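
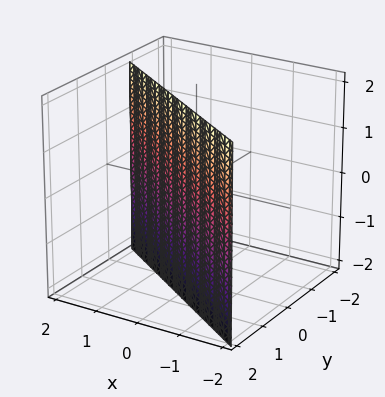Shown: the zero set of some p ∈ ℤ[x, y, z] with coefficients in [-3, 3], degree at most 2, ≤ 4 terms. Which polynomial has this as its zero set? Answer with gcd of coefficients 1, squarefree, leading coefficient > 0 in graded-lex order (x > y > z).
1. deg p = 1. Every cross-section is a straight line — this is a plane.
2. Reading off the gridlines: it misses every integer gridline on the z-axis; it crosses the x-axis at the gridline x = 1.
3. These observations pin down the coefficients.

2*x + 3*y - 2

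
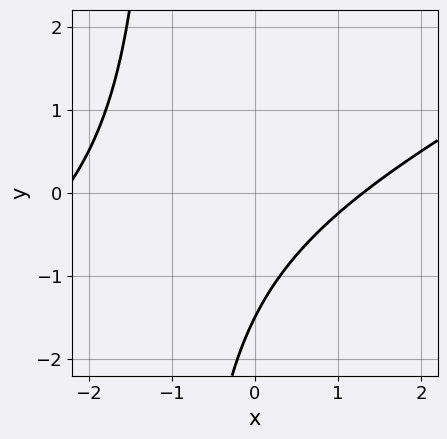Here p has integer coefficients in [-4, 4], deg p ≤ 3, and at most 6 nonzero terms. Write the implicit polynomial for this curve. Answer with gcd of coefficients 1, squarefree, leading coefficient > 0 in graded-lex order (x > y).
First, degree: a generic line meets the curve in up to 2 points, so deg p = 2.
Finally, putting this together gives p.

x^2 - 2*x*y + x - 2*y - 3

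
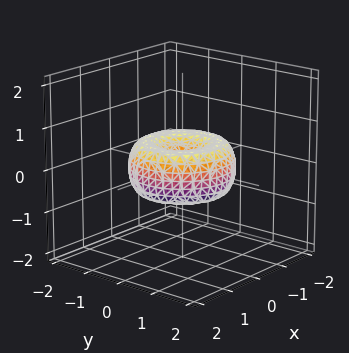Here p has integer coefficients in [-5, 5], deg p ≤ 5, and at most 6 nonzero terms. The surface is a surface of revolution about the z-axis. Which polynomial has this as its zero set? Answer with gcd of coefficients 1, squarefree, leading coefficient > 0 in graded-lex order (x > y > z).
2*x^4 + 4*x^2*y^2 + 2*y^4 - 3*x^2 - 3*y^2 + 3*z^2

First, deg p = 4. No degree-3 surface has this shape.
Next, symmetries: rotational symmetry about the z-axis ⇒ p depends on x, y only through x² + y².
Then, checking where it meets the axes: one x-axis crossing is at x = 0; a circular section at z = 0 has radius between 1 and 2; one y-axis crossing is at y = 0.
Finally, fitting integer coefficients to these (and the overall shape) gives p.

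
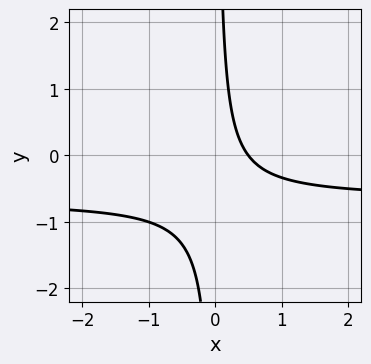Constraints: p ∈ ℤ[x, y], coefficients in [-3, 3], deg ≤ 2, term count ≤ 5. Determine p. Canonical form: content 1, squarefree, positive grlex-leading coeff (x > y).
3*x*y + 2*x - 1

1. deg p = 2. The shape is more complex than any degree-1 curve.
2. Observable constraints: it misses every integer gridline on the y-axis.
3. The integer polynomial consistent with all of this is the stated p.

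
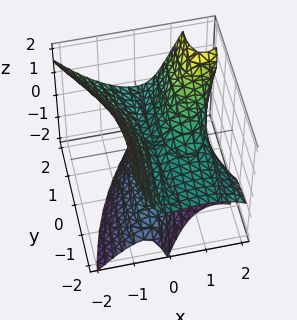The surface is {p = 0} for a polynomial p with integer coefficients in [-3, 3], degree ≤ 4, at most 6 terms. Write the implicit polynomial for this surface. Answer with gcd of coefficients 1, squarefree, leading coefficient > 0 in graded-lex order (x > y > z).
2*x^3 - 3*x*y*z + y^2*z - 3*x^2 + 2*z^2

deg p = 3.
Checking where it meets the axes: it crosses the z-axis at the gridline z = 0; the visible y-axis segment lies entirely on the surface; it meets the x-axis at x = 0 (among the integer gridlines).
The integer polynomial consistent with all of this is the stated p.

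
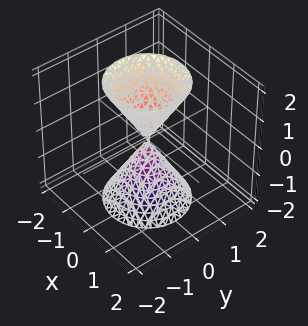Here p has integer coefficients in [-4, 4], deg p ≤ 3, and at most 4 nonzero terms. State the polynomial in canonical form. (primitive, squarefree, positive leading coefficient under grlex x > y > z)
3*x^2 + 3*y^2 - z^2

1. The picture has 2 separate pieces. They look like related sheets of one shape, so recover p as a whole.
2. deg p = 2. A double cone through the origin; a quadric.
3. By symmetry, the z-axis is an axis of rotation, so x and y enter only as x² + y²; the z ↦ −z reflection is a symmetry, so z appears only in even powers.
4. From the axis intercepts and sections: a circular section at z = -1 has radius between 0 and 1; it crosses the x-axis at the gridline x = 0.
5. Solving for integer coefficients yields p as stated.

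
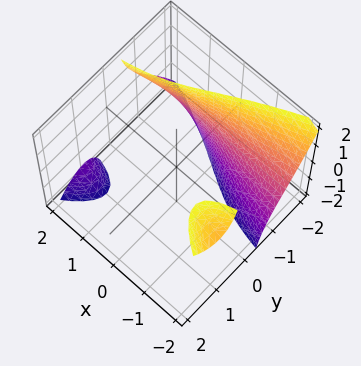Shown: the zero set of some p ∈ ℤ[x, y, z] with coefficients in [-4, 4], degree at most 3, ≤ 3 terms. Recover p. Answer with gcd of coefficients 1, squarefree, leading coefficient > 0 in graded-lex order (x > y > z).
(a) There are 3 components.
(b) The degree is 3 — the shape is more complex than any degree-2 surface.
(c) Checking where it meets the axes: no x-intercept at any integer in the box; no z-intercept at any integer in the box.
(d) Solving for integer coefficients yields p as stated.

x*y*z + y^3 + 2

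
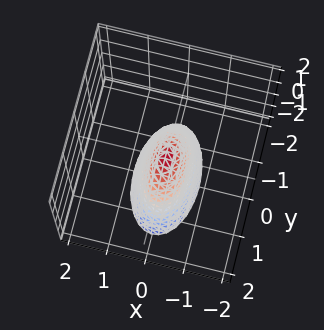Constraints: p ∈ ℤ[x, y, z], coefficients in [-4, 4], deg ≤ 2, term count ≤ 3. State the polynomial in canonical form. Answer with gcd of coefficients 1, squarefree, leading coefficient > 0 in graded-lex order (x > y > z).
First, deg p = 2. A paraboloid; a quadric.
Next, symmetries: the x ↦ −x reflection is a symmetry, so x appears only in even powers; the y ↦ −y reflection is a symmetry, so y appears only in even powers.
Then, reading off the gridlines: it meets the y-axis at y = 0 (among the integer gridlines); it crosses the x-axis at the gridline x = 0.
Finally, matching integer coefficients to the picture gives p.

3*x^2 + y^2 + z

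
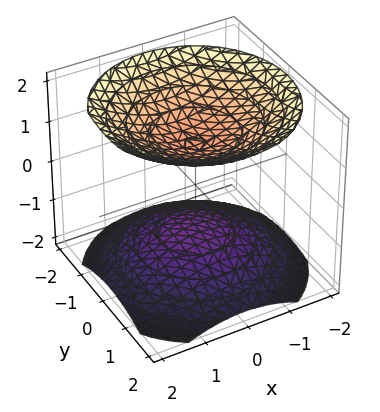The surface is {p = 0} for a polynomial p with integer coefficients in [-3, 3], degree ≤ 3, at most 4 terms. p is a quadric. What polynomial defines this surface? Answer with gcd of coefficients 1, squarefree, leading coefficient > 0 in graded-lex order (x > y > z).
2*x^2 + 2*y^2 - 3*z^2 + 3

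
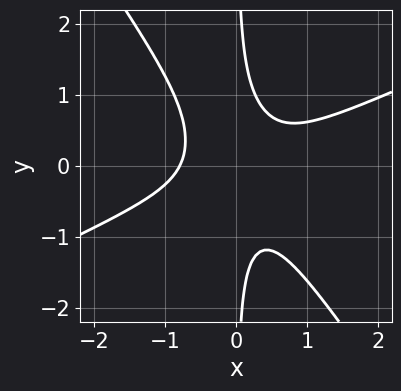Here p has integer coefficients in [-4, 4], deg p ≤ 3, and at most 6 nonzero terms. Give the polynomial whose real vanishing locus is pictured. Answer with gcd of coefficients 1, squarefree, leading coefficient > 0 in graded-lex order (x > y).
2*x^3 - 3*x^2*y - 3*x*y^2 + 1

(a) Degree: the shape is more complex than any degree-2 curve, so deg p = 3.
(b) Against the integer gridlines: the curve avoids every integer y-axis point in the box.
(c) These observations pin down the coefficients.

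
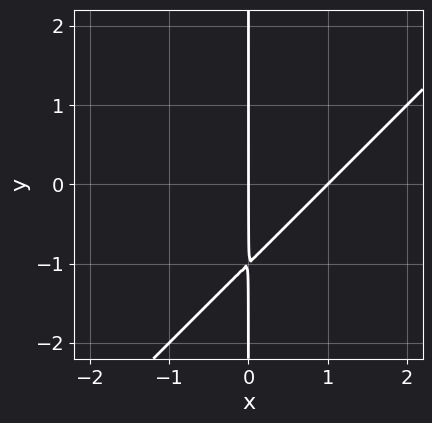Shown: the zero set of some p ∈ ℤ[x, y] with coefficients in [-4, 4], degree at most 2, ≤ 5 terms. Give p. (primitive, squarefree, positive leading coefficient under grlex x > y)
x^2 - x*y - x

First, the degree is 2 — no degree-1 curve has this shape.
Next, checking where it meets the axes: the visible y-axis segment lies entirely on the curve; among the integer gridlines, it crosses the x-axis at x ∈ {0, 1}.
Finally, solving for integer coefficients yields p as stated.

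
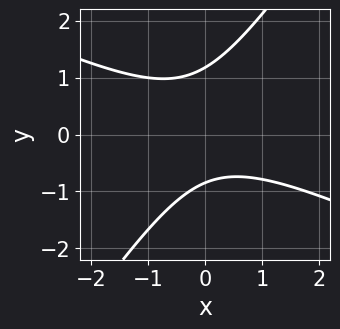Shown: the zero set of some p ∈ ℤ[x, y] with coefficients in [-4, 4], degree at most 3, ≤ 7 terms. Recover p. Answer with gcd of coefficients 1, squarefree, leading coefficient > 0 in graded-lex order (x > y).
2*x^2 + 3*x*y - 3*y^2 + y + 3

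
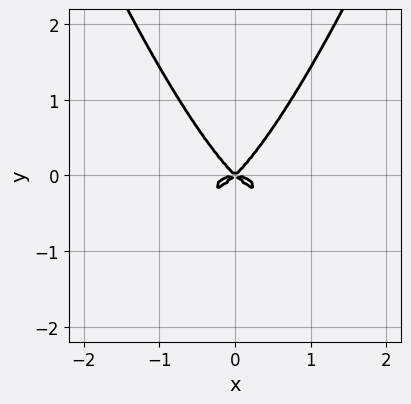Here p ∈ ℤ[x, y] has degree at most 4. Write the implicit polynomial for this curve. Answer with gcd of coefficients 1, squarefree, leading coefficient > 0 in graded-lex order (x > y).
First, deg p = 4. No degree-3 curve has this shape.
Then, symmetries: the x ↦ −x reflection is a symmetry, so x appears only in even powers.
Next, from the visible intercepts: one x-axis crossing is at x = 0; it crosses the y-axis at the gridline y = 0.
Finally, solving for integer coefficients yields p as stated.

3*x^4 + 2*x^2*y - 2*y^3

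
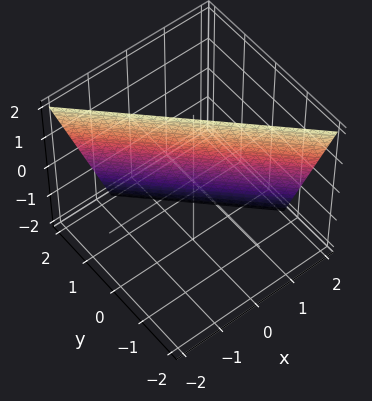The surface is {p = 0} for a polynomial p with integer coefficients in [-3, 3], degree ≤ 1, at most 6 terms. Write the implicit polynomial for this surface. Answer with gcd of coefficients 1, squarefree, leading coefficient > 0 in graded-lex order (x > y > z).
3*x + 3*y + z - 2

(a) Degree: the surface is flat (a plane), so deg p = 1.
(b) Reading off the gridlines: one z-axis crossing is at z = 2.
(c) Fitting integer coefficients to these (and the overall shape) gives p.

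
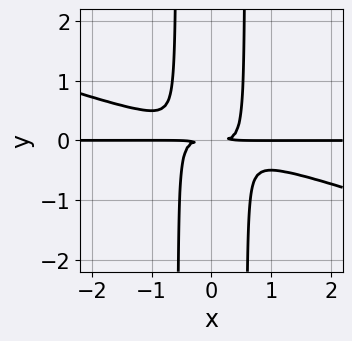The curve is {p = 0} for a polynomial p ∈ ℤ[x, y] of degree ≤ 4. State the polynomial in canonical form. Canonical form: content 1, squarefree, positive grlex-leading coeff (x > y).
deg p = 4. No degree-3 curve has this shape.
Checking where it meets the axes: every point of the x-axis in the box is on the curve.
The integer polynomial consistent with all of this is the stated p.

x^3*y + 3*x^2*y^2 - y^2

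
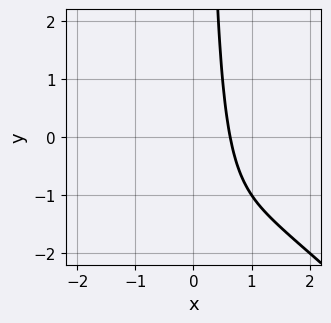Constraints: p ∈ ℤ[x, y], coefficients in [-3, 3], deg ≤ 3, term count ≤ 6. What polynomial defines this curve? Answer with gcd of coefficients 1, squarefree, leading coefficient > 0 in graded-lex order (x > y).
2*x^3 + 2*x^2*y - x^2 + 3*x - 2

(a) deg p = 3.
(b) Against the integer gridlines: it misses every integer gridline on the y-axis.
(c) Matching integer coefficients to the picture gives p.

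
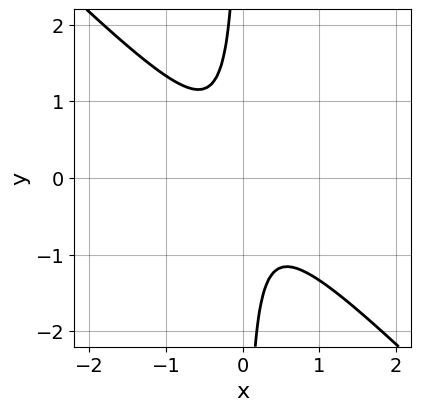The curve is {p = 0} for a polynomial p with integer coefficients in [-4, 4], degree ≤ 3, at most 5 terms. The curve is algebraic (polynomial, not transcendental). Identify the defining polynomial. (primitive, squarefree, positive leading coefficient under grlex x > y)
(a) Degree: a generic line meets the curve in up to 2 points, so deg p = 2.
(b) Observable constraints: the curve avoids every integer x-axis point in the box; the curve avoids every integer y-axis point in the box.
(c) Assembling these constraints gives the stated polynomial.

3*x^2 + 3*x*y + 1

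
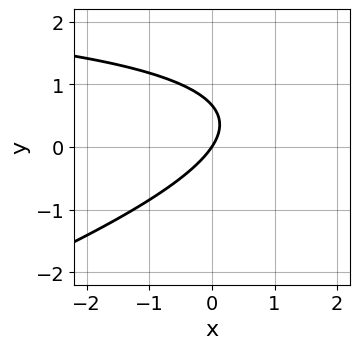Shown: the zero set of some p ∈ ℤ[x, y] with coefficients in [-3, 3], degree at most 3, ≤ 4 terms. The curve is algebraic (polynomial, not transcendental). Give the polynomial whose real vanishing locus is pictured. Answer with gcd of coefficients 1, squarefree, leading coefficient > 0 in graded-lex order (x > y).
deg p = 2. The shape is more complex than any degree-1 curve.
From the visible intercepts: it meets the y-axis at y = 0 (among the integer gridlines); it crosses the x-axis at the gridline x = 0.
Fitting integer coefficients to these (and the overall shape) gives p.

x*y - 3*y^2 - 3*x + 2*y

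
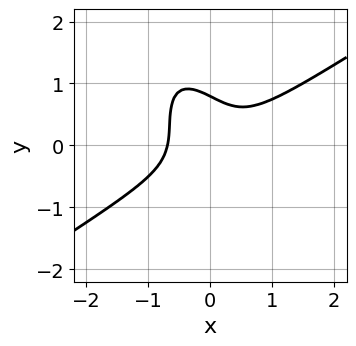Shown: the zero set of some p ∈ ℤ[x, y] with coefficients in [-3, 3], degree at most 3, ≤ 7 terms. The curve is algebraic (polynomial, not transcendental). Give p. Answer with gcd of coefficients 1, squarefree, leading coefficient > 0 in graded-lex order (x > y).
3*x^3 - 2*x^2*y - 3*x*y^2 - 2*y^3 + 1

1. Degree: the shape is more complex than any degree-2 curve, so deg p = 3.
2. The integer polynomial consistent with all of this is the stated p.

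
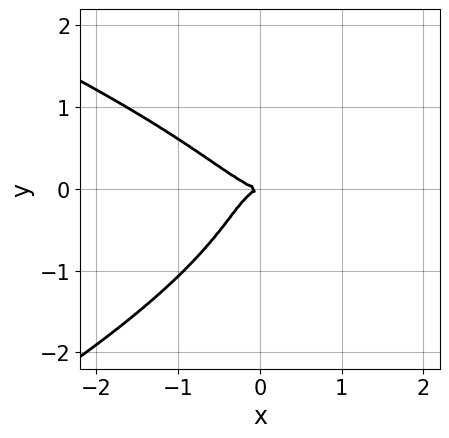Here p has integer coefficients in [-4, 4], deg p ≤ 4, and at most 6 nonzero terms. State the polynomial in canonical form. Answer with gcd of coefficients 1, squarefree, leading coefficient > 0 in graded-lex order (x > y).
1. Degree: a generic line meets the curve in up to 4 points, so deg p = 4.
2. Reading off the gridlines: it crosses the y-axis at the gridline y = 0; it crosses the x-axis at the gridline x = 0.
3. These observations pin down the coefficients.

3*y^4 + 3*x^3 + 3*x^2*y + 2*y^2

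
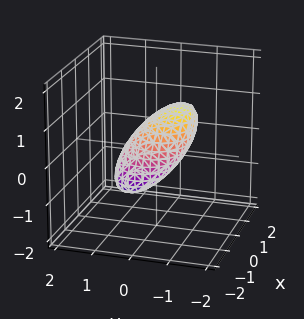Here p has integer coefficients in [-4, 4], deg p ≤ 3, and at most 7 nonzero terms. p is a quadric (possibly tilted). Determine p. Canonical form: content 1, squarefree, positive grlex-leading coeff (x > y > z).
2*x^2 - 2*x*z + 3*y^2 + 3*y*z + 3*z^2 - 2

1. deg p = 2.
2. Reading off the gridlines: the x-axis gridline crossings are at x ∈ {-1, 1}.
3. Putting this together gives p.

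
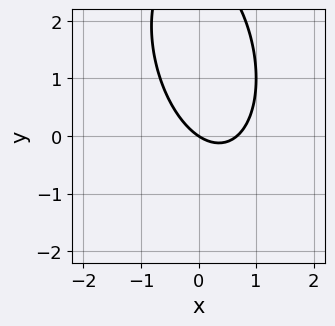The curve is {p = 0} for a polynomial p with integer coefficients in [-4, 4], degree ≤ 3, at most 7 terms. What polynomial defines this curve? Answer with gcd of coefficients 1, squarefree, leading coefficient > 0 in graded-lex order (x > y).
3*x^2 + x*y + y^2 - 2*x - 3*y

The degree is 2 — a generic line meets the curve in up to 2 points.
Against the integer gridlines: it crosses the x-axis at the gridline x = 0; one y-axis crossing is at y = 0.
Assembling these constraints gives the stated polynomial.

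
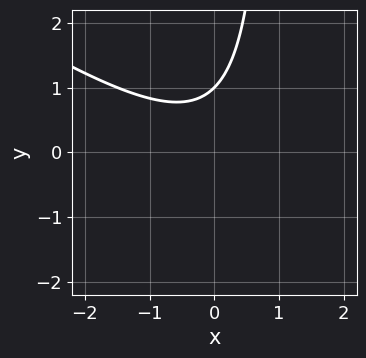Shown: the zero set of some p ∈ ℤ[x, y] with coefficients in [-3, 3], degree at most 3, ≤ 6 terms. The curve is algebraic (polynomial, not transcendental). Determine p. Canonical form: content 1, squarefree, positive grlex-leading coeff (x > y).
1. The degree is 2 — a generic line meets the curve in up to 2 points.
2. Reading off the gridlines: it meets the y-axis at y = 1 (among the integer gridlines); the curve avoids every integer x-axis point in the box.
3. Together with the visible shape, these determine p as stated.

2*x^2 + 3*x*y - 3*y + 3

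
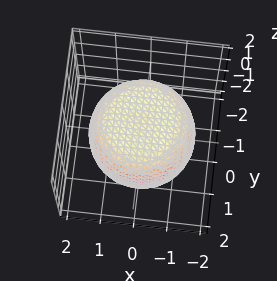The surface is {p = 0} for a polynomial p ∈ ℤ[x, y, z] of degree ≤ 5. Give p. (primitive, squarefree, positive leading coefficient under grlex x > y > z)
1. The degree is 4 — a generic line meets the surface in up to 4 points.
2. Symmetries: the surface is invariant under rotation about z: p = q(x² + y², z).
3. From the visible intercepts: a circular section at z = 1 has radius between 1 and 2.
4. Assembling these constraints gives the stated polynomial.

x^4 + 2*x^2*y^2 + y^4 - x^2 - y^2 + 2*z^2 - 3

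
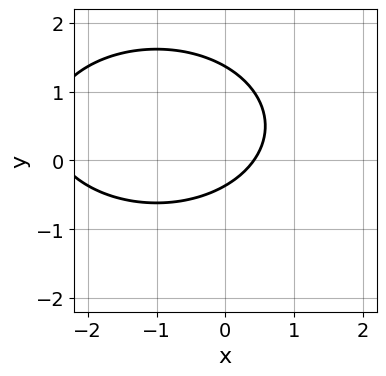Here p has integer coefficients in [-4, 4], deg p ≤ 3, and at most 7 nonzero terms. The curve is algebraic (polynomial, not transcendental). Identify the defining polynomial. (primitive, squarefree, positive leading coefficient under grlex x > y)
1. deg p = 2. The shape is more complex than any degree-1 curve.
2. Solving for integer coefficients yields p as stated.

x^2 + 2*y^2 + 2*x - 2*y - 1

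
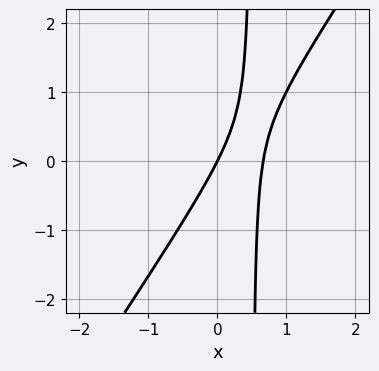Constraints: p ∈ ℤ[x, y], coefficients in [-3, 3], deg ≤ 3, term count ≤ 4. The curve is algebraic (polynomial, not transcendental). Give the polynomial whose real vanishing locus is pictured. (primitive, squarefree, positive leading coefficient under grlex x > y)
3*x^2 - 2*x*y - 2*x + y

(a) The degree is 2 — no degree-1 curve has this shape.
(b) Checking where it meets the axes: one x-axis crossing is at x = 0; it crosses the y-axis at the gridline y = 0.
(c) The integer polynomial consistent with all of this is the stated p.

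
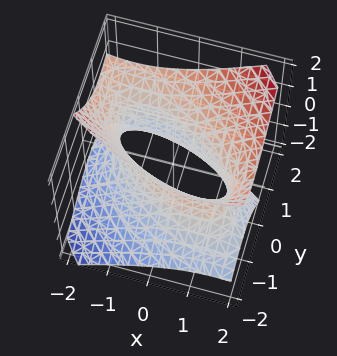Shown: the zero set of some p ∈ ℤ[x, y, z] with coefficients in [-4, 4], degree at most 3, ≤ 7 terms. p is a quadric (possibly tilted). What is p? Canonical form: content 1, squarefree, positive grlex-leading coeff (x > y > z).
1. The degree is 2 — a generic line meets the surface in up to 2 points.
2. From the visible intercepts: among the integer gridlines, it crosses the y-axis at y ∈ {-1, 1}; the surface avoids every integer z-axis point in the box.
3. The integer polynomial consistent with all of this is the stated p.

2*x^2 + 3*x*y + 3*y^2 - 3*y*z - 3*z^2 - 3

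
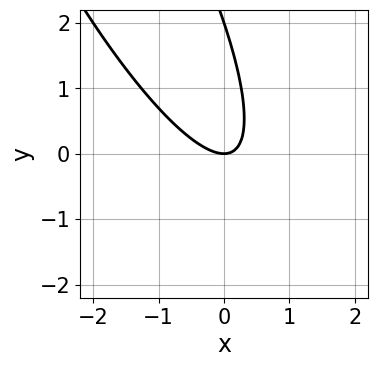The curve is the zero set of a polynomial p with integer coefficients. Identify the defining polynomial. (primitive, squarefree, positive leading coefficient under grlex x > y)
3*x^2 + 3*x*y + y^2 - 2*y

1. deg p = 2. A generic line meets the curve in up to 2 points.
2. Reading off the gridlines: it meets the x-axis at x = 0 (among the integer gridlines); among the integer gridlines, it crosses the y-axis at y ∈ {0, 2}.
3. Assembling these constraints gives the stated polynomial.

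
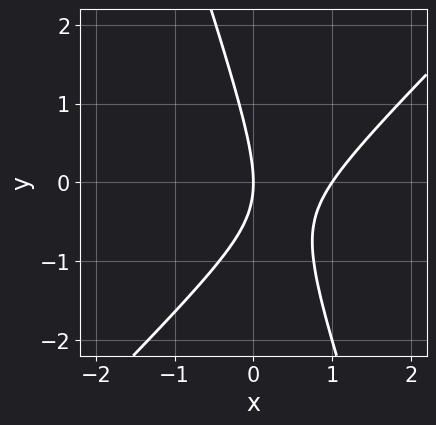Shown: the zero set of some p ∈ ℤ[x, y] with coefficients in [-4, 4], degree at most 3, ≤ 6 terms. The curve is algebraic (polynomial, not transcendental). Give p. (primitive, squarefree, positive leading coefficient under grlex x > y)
3*x^2 - 2*x*y - y^2 - 3*x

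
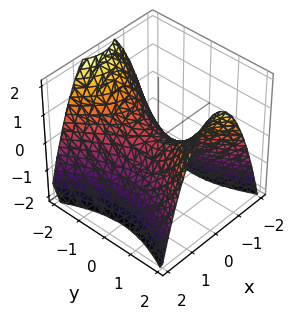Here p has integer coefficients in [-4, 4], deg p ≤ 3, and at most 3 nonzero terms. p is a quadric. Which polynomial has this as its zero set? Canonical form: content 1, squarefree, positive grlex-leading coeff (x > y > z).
First, the degree is 2 — a hyperbolic paraboloid; a quadric.
Then, symmetries: mirror symmetry y ↦ −y ⇒ only even powers of y; it's symmetric under x → −x, forcing even powers of x.
Next, checking where it meets the axes: one x-axis crossing is at x = 0; it crosses the z-axis at the gridline z = 0.
Finally, matching integer coefficients to the picture gives p.

2*x^2 - y^2 + 2*z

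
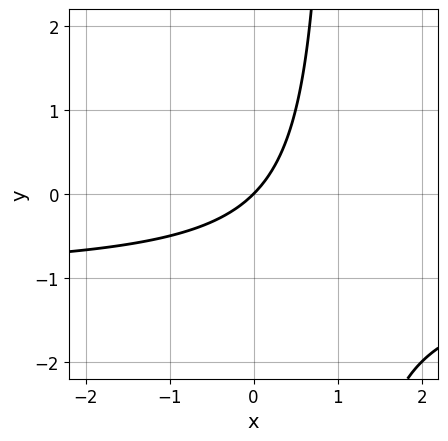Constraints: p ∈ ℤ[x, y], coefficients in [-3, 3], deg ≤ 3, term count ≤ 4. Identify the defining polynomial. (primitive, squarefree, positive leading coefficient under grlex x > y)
x*y + x - y

1. deg p = 2. A generic line meets the curve in up to 2 points.
2. From the visible intercepts: one y-axis crossing is at y = 0; it crosses the x-axis at the gridline x = 0.
3. Putting this together gives p.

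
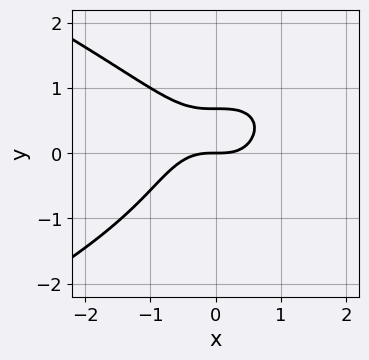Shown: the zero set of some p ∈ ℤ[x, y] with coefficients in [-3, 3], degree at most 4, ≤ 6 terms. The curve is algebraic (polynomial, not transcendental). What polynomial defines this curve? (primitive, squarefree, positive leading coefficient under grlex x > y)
y^4 + x^3 + y^2 - y

1. Degree: the shape is more complex than any degree-3 curve, so deg p = 4.
2. Checking where it meets the axes: one y-axis crossing is at y = 0; one x-axis crossing is at x = 0.
3. Together with the visible shape, these determine p as stated.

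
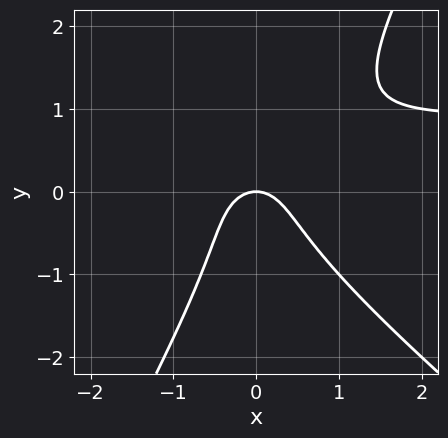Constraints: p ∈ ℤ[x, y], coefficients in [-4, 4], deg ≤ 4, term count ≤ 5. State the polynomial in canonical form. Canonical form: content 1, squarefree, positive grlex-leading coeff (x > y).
1. deg p = 3.
2. Against the integer gridlines: one y-axis crossing is at y = 0; one x-axis crossing is at x = 0.
3. Putting this together gives p.

3*x^2*y + 2*x*y^2 - 2*y^3 - 3*x^2 - 2*y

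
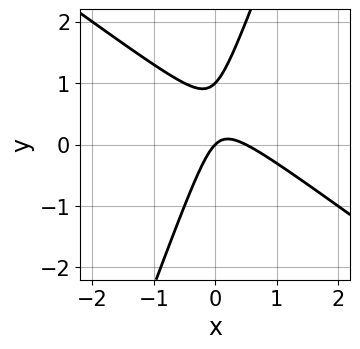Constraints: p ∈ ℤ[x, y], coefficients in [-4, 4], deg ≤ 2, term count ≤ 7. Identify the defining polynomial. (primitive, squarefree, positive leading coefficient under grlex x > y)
2*x^2 + 2*x*y - y^2 - x + y

First, degree: the shape is more complex than any degree-1 curve, so deg p = 2.
Next, observable constraints: it crosses the x-axis at the gridline x = 0; among the integer gridlines, it crosses the y-axis at y ∈ {0, 1}.
Finally, assembling these constraints gives the stated polynomial.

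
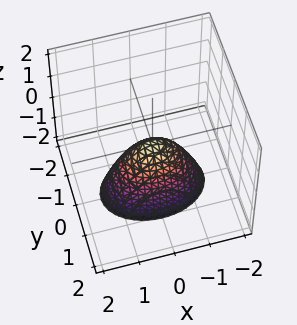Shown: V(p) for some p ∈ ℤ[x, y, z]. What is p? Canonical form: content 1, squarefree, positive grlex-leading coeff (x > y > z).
x^2 + 2*y^2 + z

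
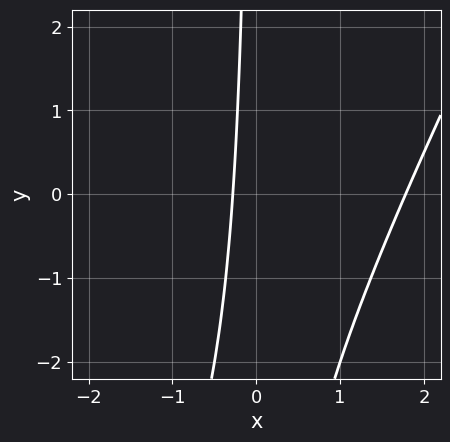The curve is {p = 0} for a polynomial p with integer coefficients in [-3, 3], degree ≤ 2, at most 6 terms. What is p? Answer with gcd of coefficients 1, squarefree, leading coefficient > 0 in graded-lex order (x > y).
1. deg p = 2. The shape is more complex than any degree-1 curve.
2. Against the integer gridlines: it misses every integer gridline on the y-axis.
3. Solving for integer coefficients yields p as stated.

2*x^2 - x*y - 3*x - 1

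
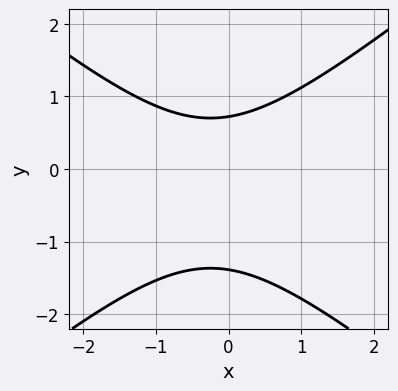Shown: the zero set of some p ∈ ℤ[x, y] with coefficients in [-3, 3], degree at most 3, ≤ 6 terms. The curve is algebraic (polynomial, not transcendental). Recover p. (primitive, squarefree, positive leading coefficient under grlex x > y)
2*x^2 - 3*y^2 + x - 2*y + 3

(a) The degree is 2 — a generic line meets the curve in up to 2 points.
(b) Reading off the gridlines: it misses every integer gridline on the x-axis.
(c) Putting this together gives p.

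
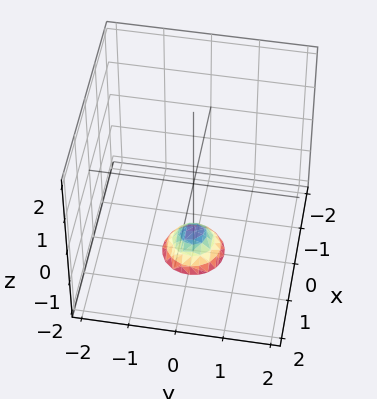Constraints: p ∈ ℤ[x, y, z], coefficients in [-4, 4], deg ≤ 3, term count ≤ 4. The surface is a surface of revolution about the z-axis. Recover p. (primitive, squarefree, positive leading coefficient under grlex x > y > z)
3*x^2 + 3*y^2 + 2*z + 3

(a) The degree is 2 — the shape is more complex than any degree-1 surface.
(b) By symmetry, the surface is invariant under rotation about z: p = q(x² + y², z).
(c) From the visible intercepts: the surface avoids every integer x-axis point in the box; a circular section at z = -2 has radius between 0 and 1.
(d) Fitting integer coefficients to these (and the overall shape) gives p.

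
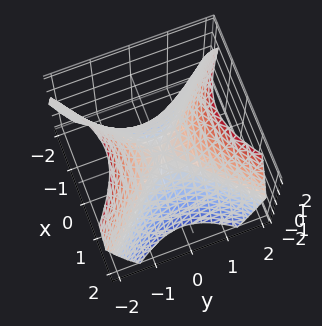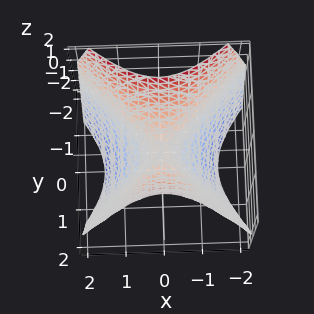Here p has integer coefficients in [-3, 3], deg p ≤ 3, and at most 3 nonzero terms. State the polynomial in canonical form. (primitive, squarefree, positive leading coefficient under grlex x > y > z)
First, degree: a saddle surface; a quadric, so deg p = 2.
Next, symmetries: it's symmetric under x → −x, forcing even powers of x; the y ↦ −y reflection is a symmetry, so y appears only in even powers.
Then, reading off the gridlines: it crosses the y-axis at the gridline y = 0; it meets the x-axis at x = 0 (among the integer gridlines); it meets the z-axis at z = 0 (among the integer gridlines).
Finally, these observations pin down the coefficients.

x^2 - y^2 + z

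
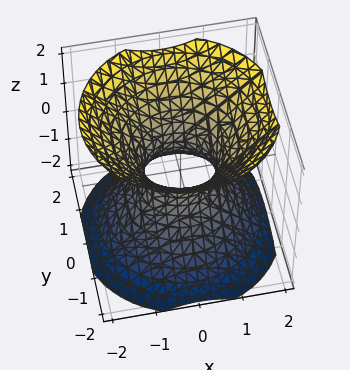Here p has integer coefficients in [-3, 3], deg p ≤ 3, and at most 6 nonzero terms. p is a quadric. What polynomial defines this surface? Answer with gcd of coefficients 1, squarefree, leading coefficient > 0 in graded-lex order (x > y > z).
deg p = 2. An hourglass — one-sheet hyperboloid; a quadric.
Symmetries: the z ↦ −z reflection is a symmetry, so z appears only in even powers; every cross-section ⟂ z is a circle, so x, y appear only via x² + y².
Observable constraints: it misses every integer gridline on the z-axis; a circular section at z = 0 has radius between 0 and 1.
These observations pin down the coefficients.

3*x^2 + 3*y^2 - 3*z^2 - 2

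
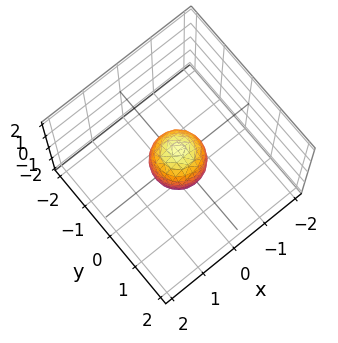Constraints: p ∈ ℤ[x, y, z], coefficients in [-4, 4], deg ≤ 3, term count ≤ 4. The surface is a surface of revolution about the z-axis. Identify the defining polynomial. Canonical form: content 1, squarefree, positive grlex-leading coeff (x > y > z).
(a) deg p = 2.
(b) Symmetries: every cross-section ⟂ z is a circle, so x, y appear only via x² + y².
(c) From the visible intercepts: among the integer gridlines, it crosses the z-axis at z ∈ {-1, 1}; a circular section at z = 0 has radius between 0 and 1.
(d) Fitting integer coefficients to these (and the overall shape) gives p.

2*x^2 + 2*y^2 + z^2 - 1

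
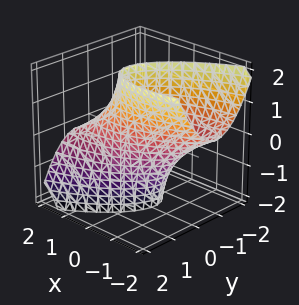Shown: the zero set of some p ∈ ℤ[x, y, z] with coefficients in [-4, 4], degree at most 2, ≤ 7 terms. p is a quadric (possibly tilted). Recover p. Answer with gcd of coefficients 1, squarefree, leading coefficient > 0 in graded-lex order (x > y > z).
1. The degree is 2 — a generic line meets the surface in up to 2 points.
2. Checking where it meets the axes: the surface avoids every integer z-axis point in the box.
3. Together with the visible shape, these determine p as stated.

x^2 - 2*x*y + 2*x*z + 3*y^2 - 2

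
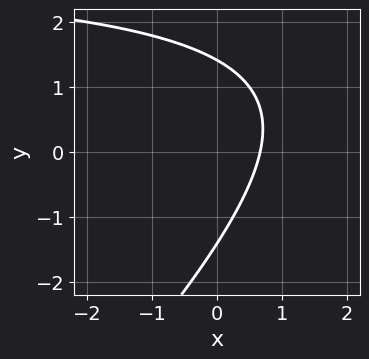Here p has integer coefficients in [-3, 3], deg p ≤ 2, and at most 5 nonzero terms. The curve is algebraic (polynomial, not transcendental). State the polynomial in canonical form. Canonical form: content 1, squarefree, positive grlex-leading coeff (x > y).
(a) Degree: the shape is more complex than any degree-1 curve, so deg p = 2.
(b) The integer polynomial consistent with all of this is the stated p.

x*y - y^2 - 3*x + 2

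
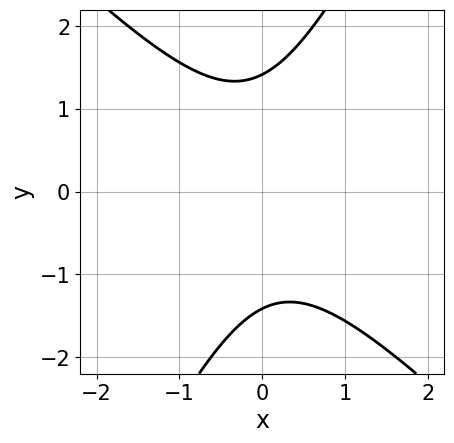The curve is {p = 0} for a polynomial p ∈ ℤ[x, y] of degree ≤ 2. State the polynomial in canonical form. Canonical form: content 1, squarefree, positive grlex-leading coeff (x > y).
2*x^2 + x*y - y^2 + 2

(a) deg p = 2.
(b) From the visible intercepts: the curve avoids every integer x-axis point in the box.
(c) Solving for integer coefficients yields p as stated.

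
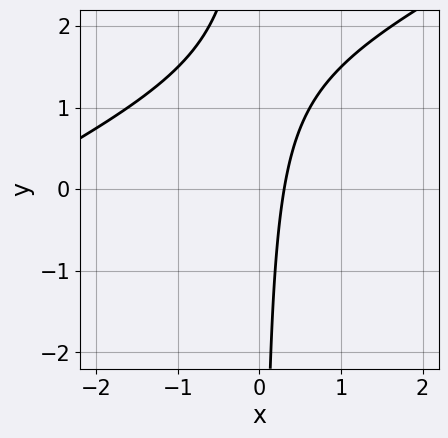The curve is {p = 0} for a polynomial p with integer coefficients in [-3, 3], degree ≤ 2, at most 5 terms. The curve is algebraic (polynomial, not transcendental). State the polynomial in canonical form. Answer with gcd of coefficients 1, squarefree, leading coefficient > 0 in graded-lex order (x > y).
1. The degree is 2 — no degree-1 curve has this shape.
2. From the visible intercepts: it misses every integer gridline on the y-axis.
3. Putting this together gives p.

x^2 - 2*x*y + 3*x - 1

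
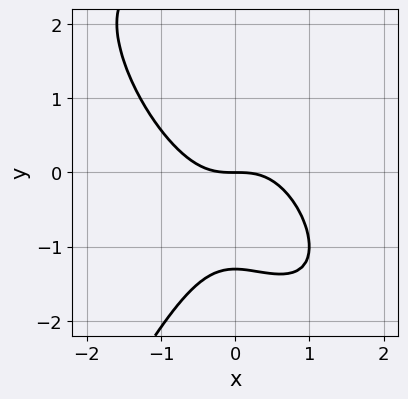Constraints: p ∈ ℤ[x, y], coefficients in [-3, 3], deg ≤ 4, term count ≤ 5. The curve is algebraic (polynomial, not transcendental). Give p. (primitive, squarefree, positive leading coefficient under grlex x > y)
3*x^3 + 2*x^2*y - y^3 + y^2 + 3*y

Degree: the shape is more complex than any degree-2 curve, so deg p = 3.
Against the integer gridlines: it meets the x-axis at x = 0 (among the integer gridlines); it crosses the y-axis at the gridline y = 0.
Together with the visible shape, these determine p as stated.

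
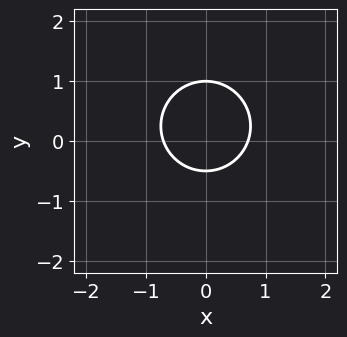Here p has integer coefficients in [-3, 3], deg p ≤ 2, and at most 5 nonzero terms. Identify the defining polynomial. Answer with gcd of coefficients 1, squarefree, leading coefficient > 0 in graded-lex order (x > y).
First, the degree is 2 — no degree-1 curve has this shape.
Next, symmetries: mirror symmetry x ↦ −x ⇒ only even powers of x.
Then, checking where it meets the axes: it crosses the y-axis at the gridline y = 1.
Finally, assembling these constraints gives the stated polynomial.

2*x^2 + 2*y^2 - y - 1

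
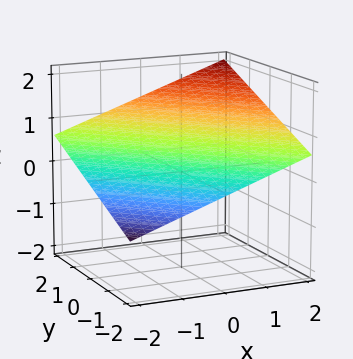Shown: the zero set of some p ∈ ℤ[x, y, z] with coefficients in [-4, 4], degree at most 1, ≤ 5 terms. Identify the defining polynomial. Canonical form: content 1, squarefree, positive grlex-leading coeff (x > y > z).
deg p = 1.
From the axis intercepts and sections: it crosses the x-axis at the gridline x = -2; one y-axis crossing is at y = -2.
Matching integer coefficients to the picture gives p.

x + y - 3*z + 2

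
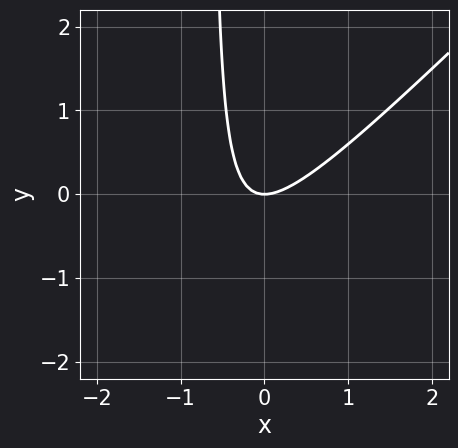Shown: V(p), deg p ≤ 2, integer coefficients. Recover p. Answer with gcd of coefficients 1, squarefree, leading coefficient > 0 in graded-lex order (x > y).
3*x^2 - 3*x*y - 2*y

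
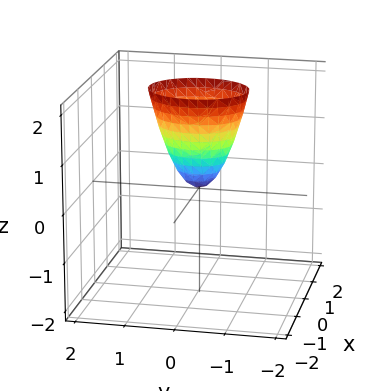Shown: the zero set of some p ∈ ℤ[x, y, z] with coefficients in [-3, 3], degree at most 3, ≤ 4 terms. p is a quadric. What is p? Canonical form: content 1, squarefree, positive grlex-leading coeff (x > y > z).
First, deg p = 2.
Then, symmetries: it's symmetric under x → −x, forcing even powers of x; the y ↦ −y reflection is a symmetry, so y appears only in even powers.
Next, from the visible intercepts: it crosses the y-axis at the gridline y = 0; it meets the x-axis at x = 0 (among the integer gridlines); it crosses the z-axis at the gridline z = 0.
Finally, solving for integer coefficients yields p as stated.

3*x^2 + 2*y^2 - z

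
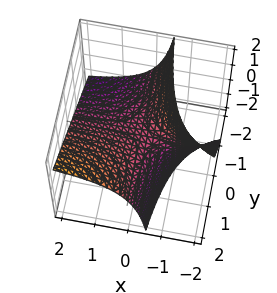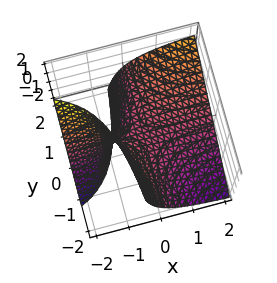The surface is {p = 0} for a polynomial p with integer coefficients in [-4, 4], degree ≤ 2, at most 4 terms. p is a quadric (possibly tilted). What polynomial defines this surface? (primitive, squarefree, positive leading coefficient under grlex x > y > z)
x*y - x*z - z

1. Degree: a generic line meets the surface in up to 2 points, so deg p = 2.
2. Against the integer gridlines: one z-axis crossing is at z = 0; the visible x-axis segment lies entirely on the surface; every point of the y-axis in the box is on the surface.
3. Together with the visible shape, these determine p as stated.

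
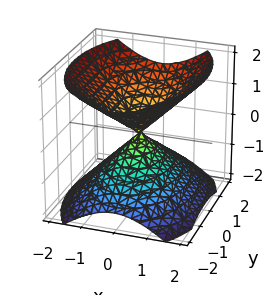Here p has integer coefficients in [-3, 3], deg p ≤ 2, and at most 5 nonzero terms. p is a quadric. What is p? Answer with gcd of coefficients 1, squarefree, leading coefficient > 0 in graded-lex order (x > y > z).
2*x^2 + y^2 - 2*z^2

There are 2 components.
Degree: two nappes meeting at a single point; a quadric, so deg p = 2.
Symmetries: the x ↦ −x reflection is a symmetry, so x appears only in even powers; the z ↦ −z reflection is a symmetry, so z appears only in even powers; the y ↦ −y reflection is a symmetry, so y appears only in even powers.
Reading off the gridlines: it meets the y-axis at y = 0 (among the integer gridlines); it crosses the x-axis at the gridline x = 0.
The integer polynomial consistent with all of this is the stated p.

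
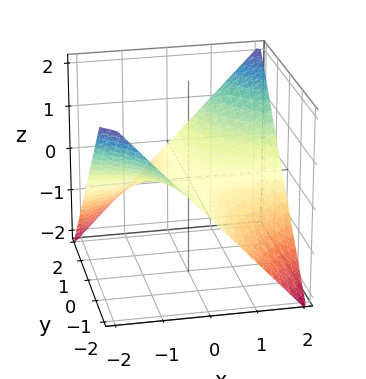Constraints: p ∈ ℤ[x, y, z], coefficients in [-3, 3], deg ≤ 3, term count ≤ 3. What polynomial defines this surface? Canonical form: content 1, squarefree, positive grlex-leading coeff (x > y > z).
1. deg p = 2. A saddle surface; a quadric.
2. Reading off the gridlines: the visible x-axis segment lies entirely on the surface; the visible y-axis segment lies entirely on the surface; one z-axis crossing is at z = 0.
3. Fitting integer coefficients to these (and the overall shape) gives p.

x*y - 2*z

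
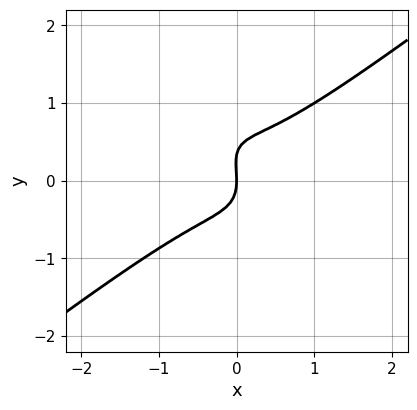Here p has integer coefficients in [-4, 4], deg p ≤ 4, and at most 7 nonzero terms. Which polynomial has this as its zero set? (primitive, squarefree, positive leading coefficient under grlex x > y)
(a) The degree is 3 — no degree-2 curve has this shape.
(b) Against the integer gridlines: it meets the x-axis at x = 0 (among the integer gridlines); it crosses the y-axis at the gridline y = 0.
(c) Fitting integer coefficients to these (and the overall shape) gives p.

3*x^3 - 3*x*y^2 - 3*y^3 + y^2 + 2*x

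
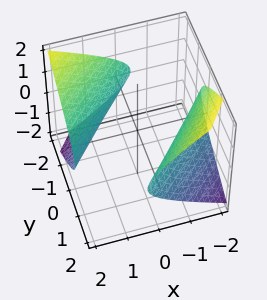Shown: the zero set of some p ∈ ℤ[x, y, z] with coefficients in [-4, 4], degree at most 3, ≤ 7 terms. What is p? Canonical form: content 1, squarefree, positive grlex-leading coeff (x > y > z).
There are 2 components.
Degree: a generic line meets the surface in up to 2 points, so deg p = 2.
Checking where it meets the axes: the surface avoids every integer z-axis point in the box.
Solving for integer coefficients yields p as stated.

x^2 - 2*x*y - x*z + y^2 - 3*z^2 - 3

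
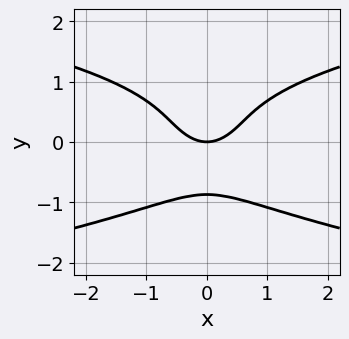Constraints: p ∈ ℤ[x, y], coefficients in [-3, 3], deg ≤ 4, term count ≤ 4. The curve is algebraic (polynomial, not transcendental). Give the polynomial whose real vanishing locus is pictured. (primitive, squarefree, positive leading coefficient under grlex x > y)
1. Degree: the shape is more complex than any degree-3 curve, so deg p = 4.
2. Symmetries: it's symmetric under x → −x, forcing even powers of x.
3. Checking where it meets the axes: it meets the y-axis at y = 0 (among the integer gridlines); one x-axis crossing is at x = 0.
4. Solving for integer coefficients yields p as stated.

3*y^4 - 2*x^2 + 2*y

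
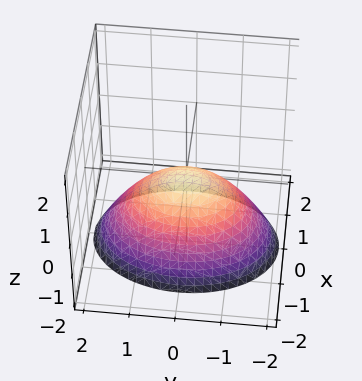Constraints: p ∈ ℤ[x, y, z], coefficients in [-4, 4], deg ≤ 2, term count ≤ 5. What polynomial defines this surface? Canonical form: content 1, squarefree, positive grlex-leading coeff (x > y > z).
2*x^2 + y^2 + 2*z

First, deg p = 2. A paraboloid; a quadric.
Then, symmetries: the y ↦ −y reflection is a symmetry, so y appears only in even powers; mirror symmetry x ↦ −x ⇒ only even powers of x.
Next, from the visible intercepts: one x-axis crossing is at x = 0; it crosses the y-axis at the gridline y = 0; it crosses the z-axis at the gridline z = 0.
Finally, fitting integer coefficients to these (and the overall shape) gives p.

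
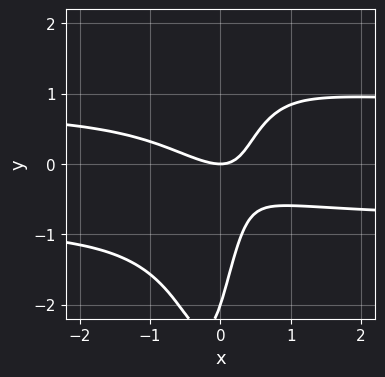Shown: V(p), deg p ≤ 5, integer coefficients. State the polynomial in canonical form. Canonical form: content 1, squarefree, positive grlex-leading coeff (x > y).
First, the degree is 4 — a generic line meets the curve in up to 4 points.
Next, observable constraints: the y-axis gridline crossings are at y ∈ {-2, 0}; it meets the x-axis at x = 0 (among the integer gridlines).
Finally, solving for integer coefficients yields p as stated.

3*x^2*y^2 - 2*x^2 - 3*x*y + y^2 + 2*y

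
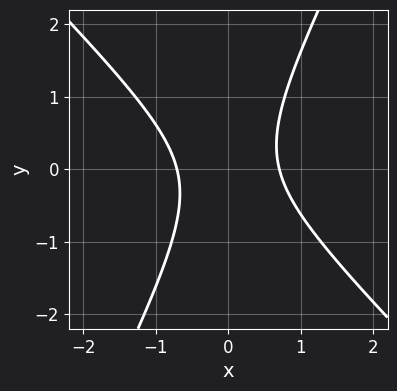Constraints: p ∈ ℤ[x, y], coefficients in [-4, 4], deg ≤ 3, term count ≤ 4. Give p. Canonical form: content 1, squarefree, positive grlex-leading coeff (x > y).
2*x^2 + x*y - y^2 - 1

(a) Degree: a generic line meets the curve in up to 2 points, so deg p = 2.
(b) Reading off the gridlines: no y-intercept at any integer in the box.
(c) Together with the visible shape, these determine p as stated.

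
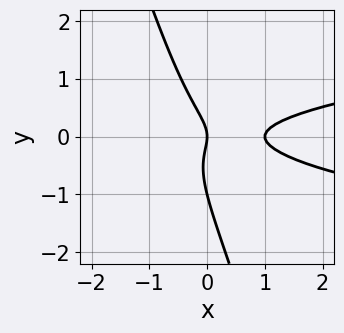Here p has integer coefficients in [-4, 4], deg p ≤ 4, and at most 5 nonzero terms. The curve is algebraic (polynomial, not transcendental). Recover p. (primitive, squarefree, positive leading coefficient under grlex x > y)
3*x*y^2 + y^3 - x^2 + y^2 + x

1. The degree is 3 — the shape is more complex than any degree-2 curve.
2. Reading off the gridlines: the y-axis gridline crossings are at y ∈ {-1, 0}; the x-axis gridline crossings are at x ∈ {0, 1}.
3. Together with the visible shape, these determine p as stated.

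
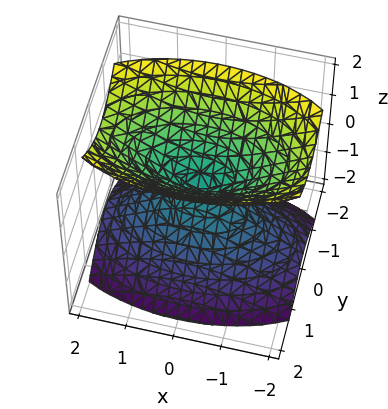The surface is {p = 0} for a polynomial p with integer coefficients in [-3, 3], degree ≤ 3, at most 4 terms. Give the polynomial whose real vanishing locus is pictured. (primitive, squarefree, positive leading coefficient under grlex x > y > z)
I count 2 distinct pieces. They look like related sheets of one shape, so recover p as a whole.
deg p = 2. Two nappes meeting at a single point; a quadric.
Symmetries: mirror symmetry y ↦ −y ⇒ only even powers of y; the x ↦ −x reflection is a symmetry, so x appears only in even powers; mirror symmetry z ↦ −z ⇒ only even powers of z.
Observable constraints: one y-axis crossing is at y = 0; one x-axis crossing is at x = 0.
Assembling these constraints gives the stated polynomial.

x^2 + 3*y^2 - 2*z^2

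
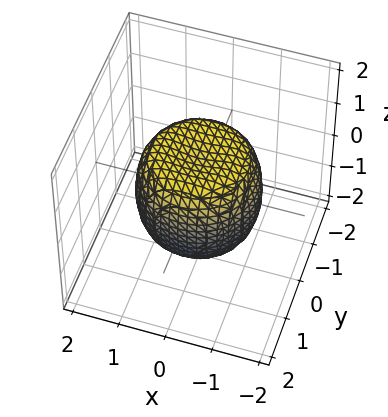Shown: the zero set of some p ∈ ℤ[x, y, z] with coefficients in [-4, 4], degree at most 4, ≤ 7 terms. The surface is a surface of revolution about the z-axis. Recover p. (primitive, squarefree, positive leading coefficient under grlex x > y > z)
x^4 + 2*x^2*y^2 + y^4 - x^2 - y^2 + z^2 - 1

deg p = 4.
Symmetries: the z-axis is an axis of rotation, so x and y enter only as x² + y².
From the axis intercepts and sections: a circular section at z = 1 has radius exactly 1; among the integer gridlines, it crosses the z-axis at z ∈ {-1, 1}.
Solving for integer coefficients yields p as stated.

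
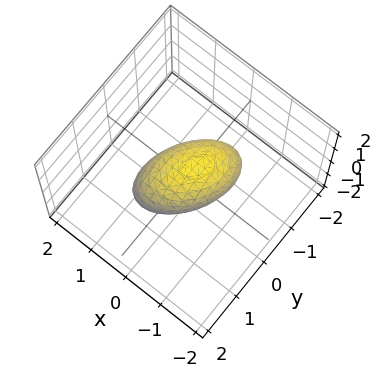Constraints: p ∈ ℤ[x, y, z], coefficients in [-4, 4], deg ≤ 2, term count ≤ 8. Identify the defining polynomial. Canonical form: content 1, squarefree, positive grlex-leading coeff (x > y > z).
3*x^2 - 2*x*y + x*z + 2*y^2 + 2*z^2 - 2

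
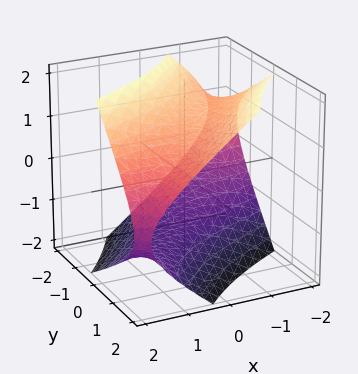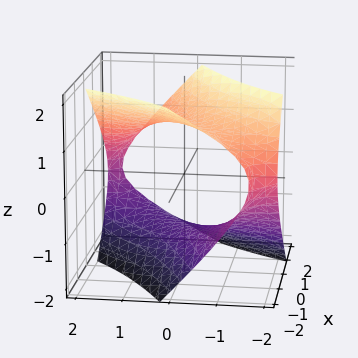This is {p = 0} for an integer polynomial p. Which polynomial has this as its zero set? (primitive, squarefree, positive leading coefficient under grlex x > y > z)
x^2 - 3*x*y + y^2 - y*z - 2*z^2 + 3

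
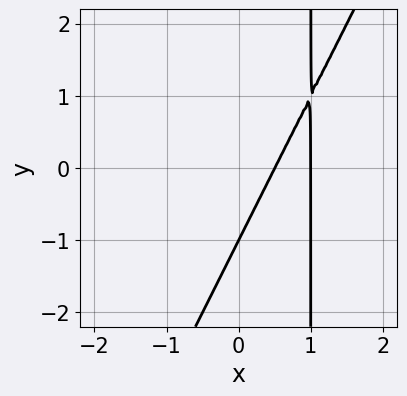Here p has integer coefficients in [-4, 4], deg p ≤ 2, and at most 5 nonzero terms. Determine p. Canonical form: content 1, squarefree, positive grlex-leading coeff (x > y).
1. The degree is 2 — the shape is more complex than any degree-1 curve.
2. Reading off the gridlines: one y-axis crossing is at y = -1; it crosses the x-axis at the gridline x = 1.
3. The integer polynomial consistent with all of this is the stated p.

2*x^2 - x*y - 3*x + y + 1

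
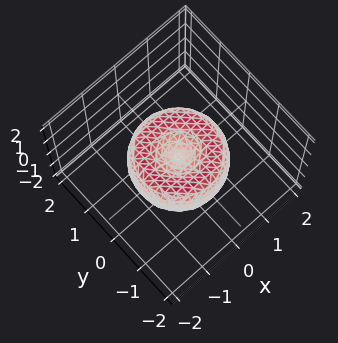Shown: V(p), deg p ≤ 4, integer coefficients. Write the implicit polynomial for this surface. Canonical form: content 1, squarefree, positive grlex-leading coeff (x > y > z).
1. deg p = 4.
2. Symmetries: every cross-section ⟂ z is a circle, so x, y appear only via x² + y².
3. Against the integer gridlines: it crosses the z-axis at the gridline z = 0; it meets the x-axis at x = 0 (among the integer gridlines); a circular section at z = 0 has radius between 1 and 2; one y-axis crossing is at y = 0.
4. Putting this together gives p.

2*x^4 + 4*x^2*y^2 + 2*y^4 - 3*x^2 - 3*y^2 + 2*z^2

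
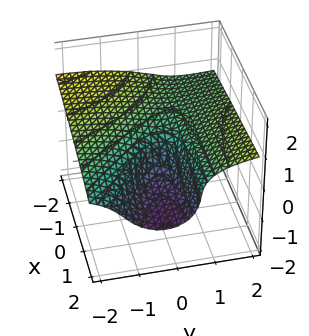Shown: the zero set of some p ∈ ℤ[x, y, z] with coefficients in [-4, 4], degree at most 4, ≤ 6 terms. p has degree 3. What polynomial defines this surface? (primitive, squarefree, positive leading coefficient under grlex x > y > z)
2*y^2*z + 3*z^3 - x*y - 2*y^2 + x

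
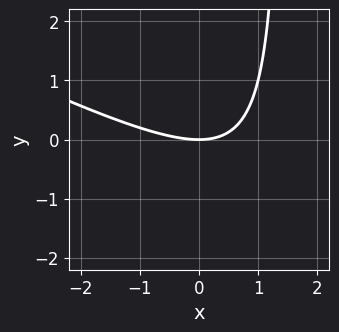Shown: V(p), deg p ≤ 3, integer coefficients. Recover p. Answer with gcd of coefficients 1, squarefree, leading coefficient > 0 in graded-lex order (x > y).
x^2 + 2*x*y - 3*y

First, degree: no degree-1 curve has this shape, so deg p = 2.
Next, checking where it meets the axes: one x-axis crossing is at x = 0; it crosses the y-axis at the gridline y = 0.
Finally, solving for integer coefficients yields p as stated.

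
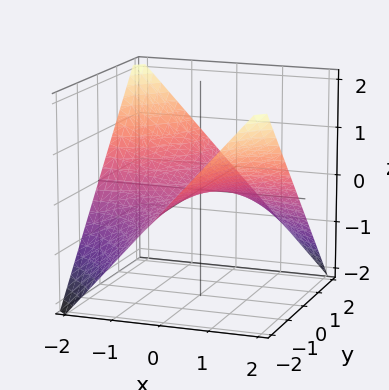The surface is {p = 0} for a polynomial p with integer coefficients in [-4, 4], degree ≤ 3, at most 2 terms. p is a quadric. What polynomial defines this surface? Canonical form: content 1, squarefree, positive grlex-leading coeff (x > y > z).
x*y + 2*z

deg p = 2. A hyperbolic paraboloid; a quadric.
Checking where it meets the axes: every point of the y-axis in the box is on the surface; the visible x-axis segment lies entirely on the surface; it crosses the z-axis at the gridline z = 0.
Assembling these constraints gives the stated polynomial.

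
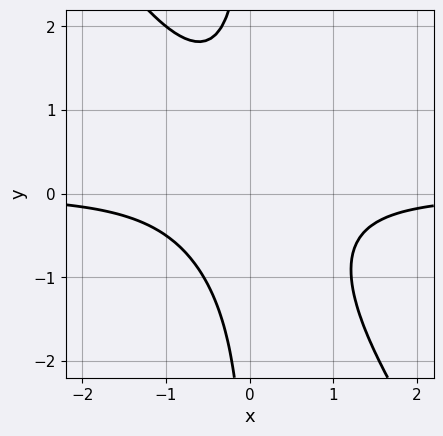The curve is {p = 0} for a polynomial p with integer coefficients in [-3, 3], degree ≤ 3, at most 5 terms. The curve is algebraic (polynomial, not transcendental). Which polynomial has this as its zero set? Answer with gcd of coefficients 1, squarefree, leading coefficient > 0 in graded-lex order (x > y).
deg p = 3. A generic line meets the curve in up to 3 points.
Checking where it meets the axes: the curve avoids every integer x-axis point in the box; it misses every integer gridline on the y-axis.
The integer polynomial consistent with all of this is the stated p.

3*x^2*y + 2*x*y^2 + 2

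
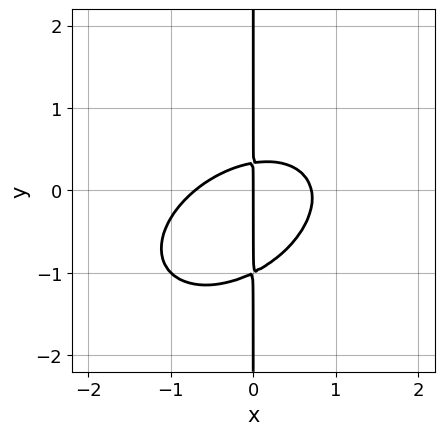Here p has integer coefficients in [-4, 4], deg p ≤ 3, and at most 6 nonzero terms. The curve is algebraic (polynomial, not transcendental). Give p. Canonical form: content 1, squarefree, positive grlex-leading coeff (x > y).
2*x^3 - 2*x^2*y + 3*x*y^2 + 2*x*y - x

1. deg p = 3. No degree-2 curve has this shape.
2. Checking where it meets the axes: every point of the y-axis in the box is on the curve; it meets the x-axis at x = 0 (among the integer gridlines).
3. These observations pin down the coefficients.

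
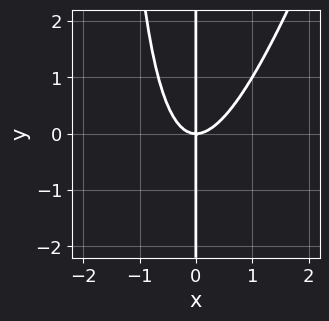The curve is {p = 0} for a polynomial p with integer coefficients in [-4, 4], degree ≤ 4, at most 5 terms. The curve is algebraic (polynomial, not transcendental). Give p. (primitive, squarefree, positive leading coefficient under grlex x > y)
1. Degree: the shape is more complex than any degree-2 curve, so deg p = 3.
2. From the visible intercepts: one x-axis crossing is at x = 0; every point of the y-axis in the box is on the curve.
3. Solving for integer coefficients yields p as stated.

3*x^3 - x^2*y - 2*x*y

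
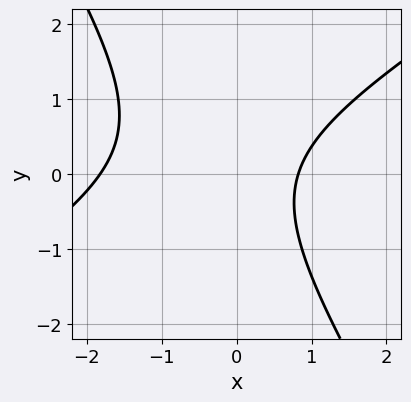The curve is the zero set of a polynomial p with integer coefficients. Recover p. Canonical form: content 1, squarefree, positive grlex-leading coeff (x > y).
1. The degree is 2 — a generic line meets the curve in up to 2 points.
2. From the axis intercepts and sections: it misses every integer gridline on the y-axis.
3. Assembling these constraints gives the stated polynomial.

2*x^2 - 2*x*y - 2*y^2 + 2*x - 3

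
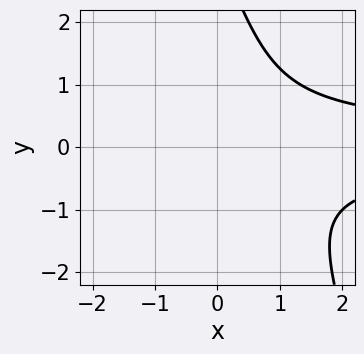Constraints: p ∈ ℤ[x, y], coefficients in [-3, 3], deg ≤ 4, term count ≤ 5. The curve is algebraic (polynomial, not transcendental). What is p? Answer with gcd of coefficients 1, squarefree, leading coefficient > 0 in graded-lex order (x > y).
Degree: the shape is more complex than any degree-2 curve, so deg p = 3.
From the visible intercepts: it misses every integer gridline on the x-axis; no y-intercept at any integer in the box.
These observations pin down the coefficients.

3*x*y^2 + y^3 - 3*y^2 - 2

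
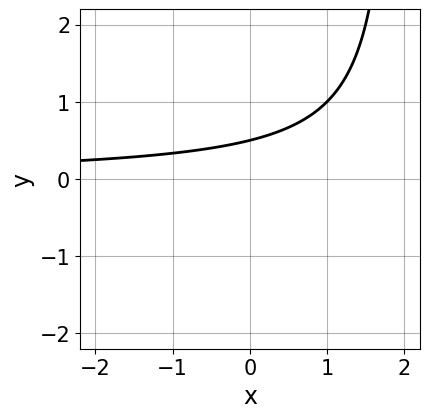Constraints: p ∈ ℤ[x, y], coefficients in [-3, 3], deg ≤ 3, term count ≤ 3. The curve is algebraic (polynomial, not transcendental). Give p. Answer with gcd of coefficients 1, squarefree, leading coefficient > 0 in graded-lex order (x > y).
x*y - 2*y + 1

First, degree: no degree-1 curve has this shape, so deg p = 2.
Then, observable constraints: it misses every integer gridline on the x-axis.
Finally, these observations pin down the coefficients.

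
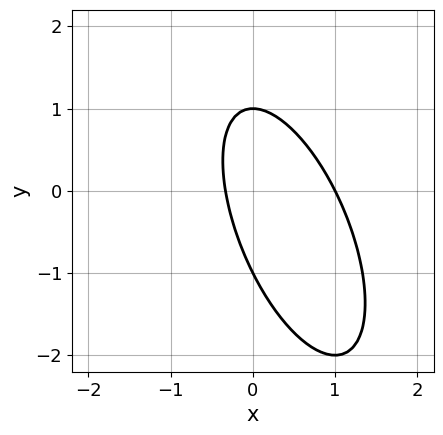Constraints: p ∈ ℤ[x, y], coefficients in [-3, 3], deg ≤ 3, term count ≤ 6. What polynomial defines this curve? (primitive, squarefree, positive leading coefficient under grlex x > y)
(a) deg p = 2. The shape is more complex than any degree-1 curve.
(b) Checking where it meets the axes: the y-axis gridline crossings are at y ∈ {-1, 1}; one x-axis crossing is at x = 1.
(c) The integer polynomial consistent with all of this is the stated p.

3*x^2 + 2*x*y + y^2 - 2*x - 1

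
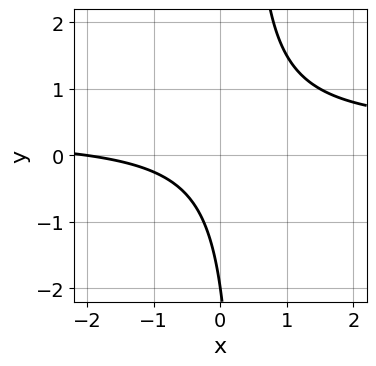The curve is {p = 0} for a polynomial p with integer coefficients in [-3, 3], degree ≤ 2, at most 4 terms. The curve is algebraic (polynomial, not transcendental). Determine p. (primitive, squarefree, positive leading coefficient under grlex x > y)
3*x*y - x - y - 2

1. Degree: no degree-1 curve has this shape, so deg p = 2.
2. Reading off the gridlines: one y-axis crossing is at y = -2; it meets the x-axis at x = -2 (among the integer gridlines).
3. Assembling these constraints gives the stated polynomial.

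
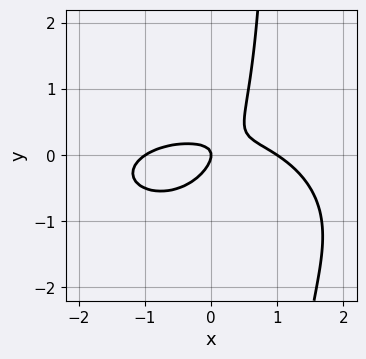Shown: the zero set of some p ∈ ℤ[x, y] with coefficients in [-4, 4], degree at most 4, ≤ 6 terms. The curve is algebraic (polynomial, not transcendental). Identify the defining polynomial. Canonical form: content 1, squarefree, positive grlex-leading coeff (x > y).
x^3 + 3*x*y^2 + 3*x*y - 3*y^2 - x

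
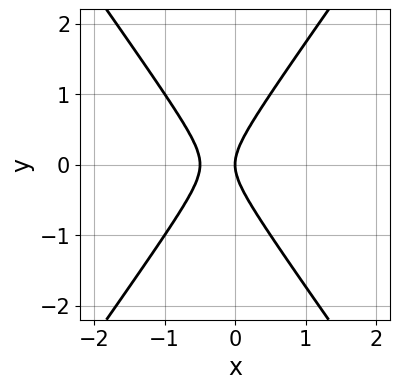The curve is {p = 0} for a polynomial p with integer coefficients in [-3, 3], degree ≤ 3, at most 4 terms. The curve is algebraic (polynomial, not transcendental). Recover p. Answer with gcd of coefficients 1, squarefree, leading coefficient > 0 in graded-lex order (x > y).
1. deg p = 2. No degree-1 curve has this shape.
2. Symmetries: it's symmetric under y → −y, forcing even powers of y.
3. Reading off the gridlines: one x-axis crossing is at x = 0; it meets the y-axis at y = 0 (among the integer gridlines).
4. The integer polynomial consistent with all of this is the stated p.

2*x^2 - y^2 + x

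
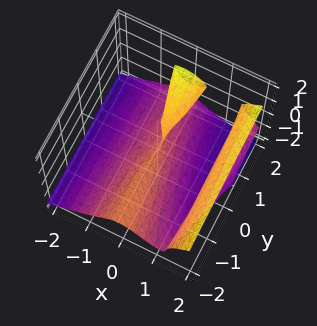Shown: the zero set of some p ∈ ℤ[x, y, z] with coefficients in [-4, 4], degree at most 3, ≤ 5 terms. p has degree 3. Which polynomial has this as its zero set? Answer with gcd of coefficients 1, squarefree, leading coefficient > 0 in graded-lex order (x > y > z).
(a) deg p = 3. The shape is more complex than any degree-2 surface.
(b) From the axis intercepts and sections: the visible y-axis segment lies entirely on the surface; it meets the x-axis at x = 0 (among the integer gridlines); one z-axis crossing is at z = 0.
(c) Solving for integer coefficients yields p as stated.

2*x^3 - 3*x*z^2 - 3*z^3 - 3*x^2 + y*z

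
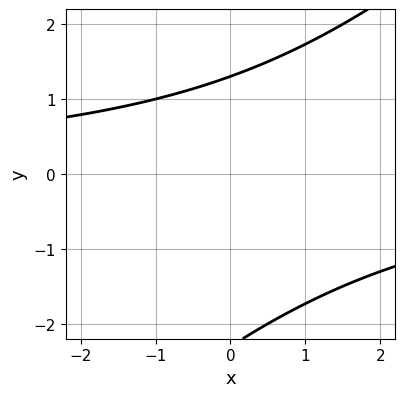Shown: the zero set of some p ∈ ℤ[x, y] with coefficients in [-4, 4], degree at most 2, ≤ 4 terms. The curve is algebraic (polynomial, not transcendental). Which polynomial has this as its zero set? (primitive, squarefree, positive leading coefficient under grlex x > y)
x*y - y^2 - y + 3

(a) The degree is 2 — the shape is more complex than any degree-1 curve.
(b) Against the integer gridlines: it misses every integer gridline on the x-axis.
(c) Putting this together gives p.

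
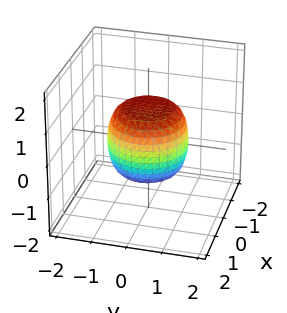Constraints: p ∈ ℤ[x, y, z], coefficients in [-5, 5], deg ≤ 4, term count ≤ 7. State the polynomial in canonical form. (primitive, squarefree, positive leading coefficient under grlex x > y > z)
2*x^4 + 4*x^2*y^2 + 2*y^4 - x^2 - y^2 + 2*z^2 - 2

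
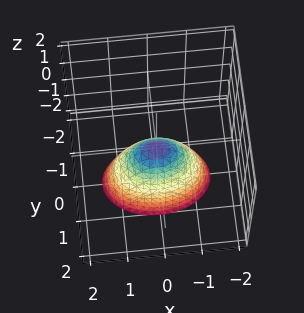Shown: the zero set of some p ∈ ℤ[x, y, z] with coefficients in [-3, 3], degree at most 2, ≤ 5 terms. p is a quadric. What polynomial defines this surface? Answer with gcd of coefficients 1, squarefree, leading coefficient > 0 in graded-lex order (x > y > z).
x^2 + 2*y^2 + z

(a) The degree is 2 — a single bowl opening along one axis; a quadric.
(b) Symmetries: it's symmetric under y → −y, forcing even powers of y; the x ↦ −x reflection is a symmetry, so x appears only in even powers.
(c) Observable constraints: one x-axis crossing is at x = 0; it meets the z-axis at z = 0 (among the integer gridlines); it crosses the y-axis at the gridline y = 0.
(d) Solving for integer coefficients yields p as stated.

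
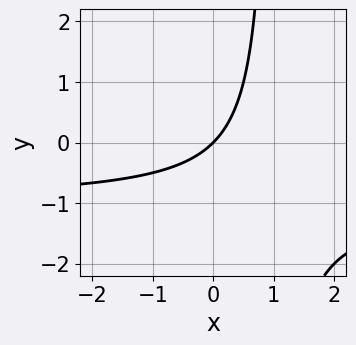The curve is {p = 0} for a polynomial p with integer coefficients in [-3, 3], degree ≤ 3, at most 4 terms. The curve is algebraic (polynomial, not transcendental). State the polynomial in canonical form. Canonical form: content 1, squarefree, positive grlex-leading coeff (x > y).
x*y + x - y

1. deg p = 2.
2. Against the integer gridlines: it meets the x-axis at x = 0 (among the integer gridlines); one y-axis crossing is at y = 0.
3. Fitting integer coefficients to these (and the overall shape) gives p.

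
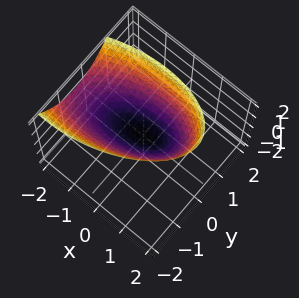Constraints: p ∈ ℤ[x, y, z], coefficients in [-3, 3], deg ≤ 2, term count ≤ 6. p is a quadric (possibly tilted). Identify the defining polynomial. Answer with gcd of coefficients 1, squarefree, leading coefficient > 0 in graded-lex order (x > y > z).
x^2 - x*y + x*z + 3*y^2 - 3*z

1. The degree is 2 — a generic line meets the surface in up to 2 points.
2. Against the integer gridlines: one y-axis crossing is at y = 0; it crosses the z-axis at the gridline z = 0.
3. Together with the visible shape, these determine p as stated.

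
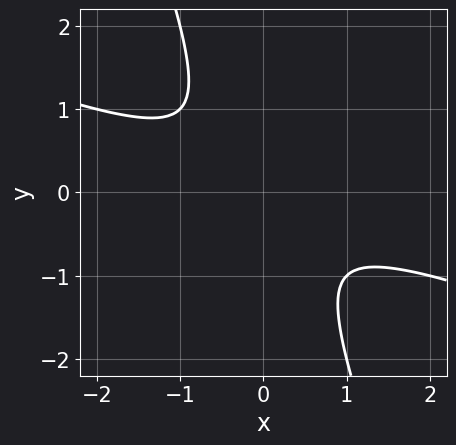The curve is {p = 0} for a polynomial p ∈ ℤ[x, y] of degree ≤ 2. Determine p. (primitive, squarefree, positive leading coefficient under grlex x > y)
x^2 + 3*x*y + y^2 + 1

deg p = 2. A generic line meets the curve in up to 2 points.
From the visible intercepts: it misses every integer gridline on the x-axis; the curve avoids every integer y-axis point in the box.
Putting this together gives p.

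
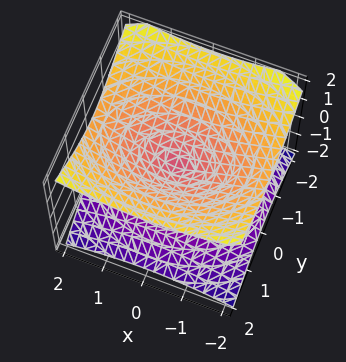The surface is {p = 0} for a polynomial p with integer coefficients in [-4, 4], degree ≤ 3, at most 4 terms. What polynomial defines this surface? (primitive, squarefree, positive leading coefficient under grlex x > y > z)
x^2 + 2*y^2 - 3*z^2

(a) deg p = 2. A double cone through the origin; a quadric.
(b) Symmetries: the z ↦ −z reflection is a symmetry, so z appears only in even powers; the x ↦ −x reflection is a symmetry, so x appears only in even powers; mirror symmetry y ↦ −y ⇒ only even powers of y.
(c) Observable constraints: one x-axis crossing is at x = 0; one y-axis crossing is at y = 0.
(d) Fitting integer coefficients to these (and the overall shape) gives p.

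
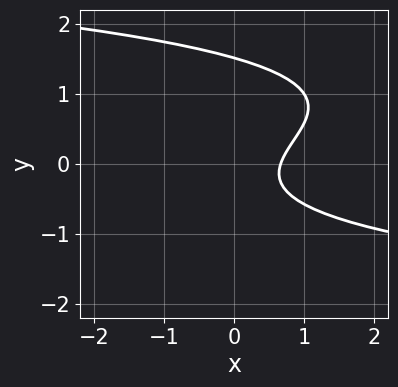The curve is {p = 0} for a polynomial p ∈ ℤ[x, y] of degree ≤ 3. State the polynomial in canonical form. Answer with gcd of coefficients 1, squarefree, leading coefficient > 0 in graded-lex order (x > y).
(a) Degree: a generic line meets the curve in up to 3 points, so deg p = 3.
(b) The integer polynomial consistent with all of this is the stated p.

3*y^3 - 3*y^2 + 3*x - y - 2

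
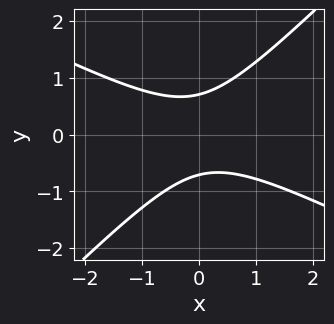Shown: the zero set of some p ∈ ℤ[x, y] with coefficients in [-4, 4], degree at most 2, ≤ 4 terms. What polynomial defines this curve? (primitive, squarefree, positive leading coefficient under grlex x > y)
x^2 + x*y - 2*y^2 + 1

Degree: a generic line meets the curve in up to 2 points, so deg p = 2.
Checking where it meets the axes: it misses every integer gridline on the x-axis.
Solving for integer coefficients yields p as stated.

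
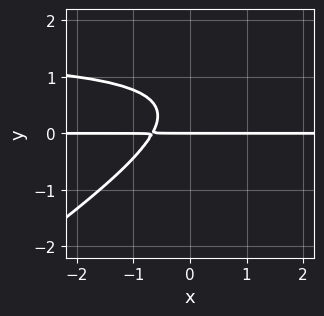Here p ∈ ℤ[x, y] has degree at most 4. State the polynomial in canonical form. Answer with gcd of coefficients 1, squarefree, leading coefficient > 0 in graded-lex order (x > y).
2*x*y^2 - 3*y^3 - 3*x*y + 3*y^2 - 2*y

First, the degree is 3 — a generic line meets the curve in up to 3 points.
Then, against the integer gridlines: every point of the x-axis in the box is on the curve; it meets the y-axis at y = 0 (among the integer gridlines).
Finally, putting this together gives p.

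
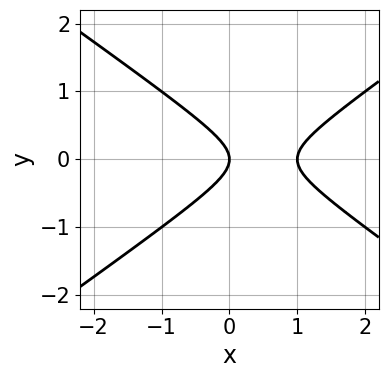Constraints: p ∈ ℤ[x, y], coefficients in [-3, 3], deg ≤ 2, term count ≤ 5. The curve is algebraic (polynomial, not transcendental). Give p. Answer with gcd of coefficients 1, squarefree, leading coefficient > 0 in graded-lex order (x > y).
(a) The degree is 2 — no degree-1 curve has this shape.
(b) Symmetries: the y ↦ −y reflection is a symmetry, so y appears only in even powers.
(c) Observable constraints: the x-axis gridline crossings are at x ∈ {0, 1}; it meets the y-axis at y = 0 (among the integer gridlines).
(d) Solving for integer coefficients yields p as stated.

x^2 - 2*y^2 - x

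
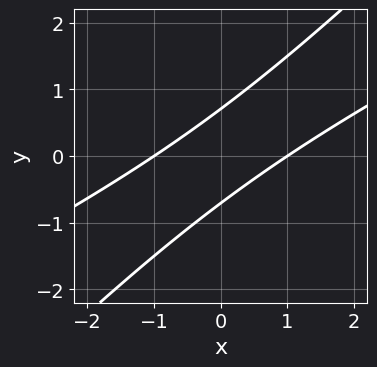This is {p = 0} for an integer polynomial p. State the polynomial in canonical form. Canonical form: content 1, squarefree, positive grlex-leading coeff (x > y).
x^2 - 3*x*y + 2*y^2 - 1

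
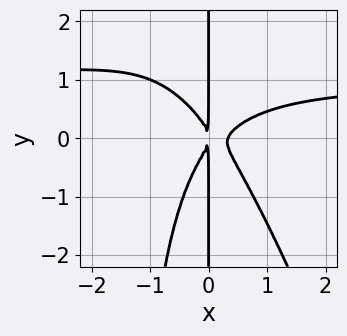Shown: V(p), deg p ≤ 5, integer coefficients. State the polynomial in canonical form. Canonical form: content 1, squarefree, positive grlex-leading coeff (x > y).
First, the degree is 4 — a generic line meets the curve in up to 4 points.
Next, checking where it meets the axes: every point of the y-axis in the box is on the curve.
Finally, matching integer coefficients to the picture gives p.

3*x^3*y + x^2*y^2 - 3*x^3 + 2*x*y^2 + x^2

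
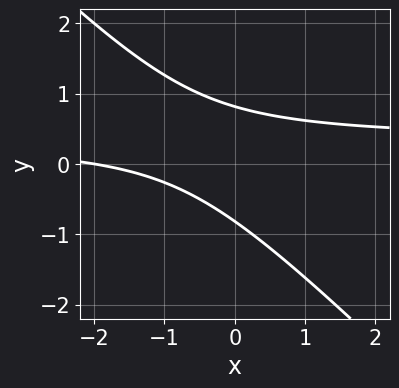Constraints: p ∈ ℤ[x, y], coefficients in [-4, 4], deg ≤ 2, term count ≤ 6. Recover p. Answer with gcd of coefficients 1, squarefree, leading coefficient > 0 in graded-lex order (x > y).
The degree is 2 — no degree-1 curve has this shape.
Checking where it meets the axes: one x-axis crossing is at x = -2.
These observations pin down the coefficients.

3*x*y + 3*y^2 - x - 2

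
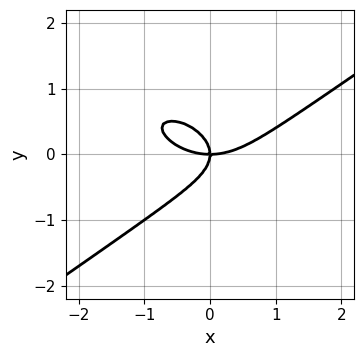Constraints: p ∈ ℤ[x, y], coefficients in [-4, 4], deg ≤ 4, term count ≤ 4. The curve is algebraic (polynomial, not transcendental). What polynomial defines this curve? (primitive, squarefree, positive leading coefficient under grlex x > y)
x^3 - 3*y^3 - 2*x*y

First, the degree is 3 — the shape is more complex than any degree-2 curve.
Then, from the axis intercepts and sections: one y-axis crossing is at y = 0; one x-axis crossing is at x = 0.
Finally, solving for integer coefficients yields p as stated.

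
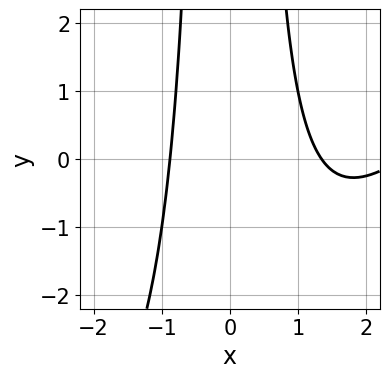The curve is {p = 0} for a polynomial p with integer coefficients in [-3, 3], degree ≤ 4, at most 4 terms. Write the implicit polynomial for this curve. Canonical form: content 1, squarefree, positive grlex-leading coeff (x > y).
x^3 - x^2*y - 3*x^2 + 3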